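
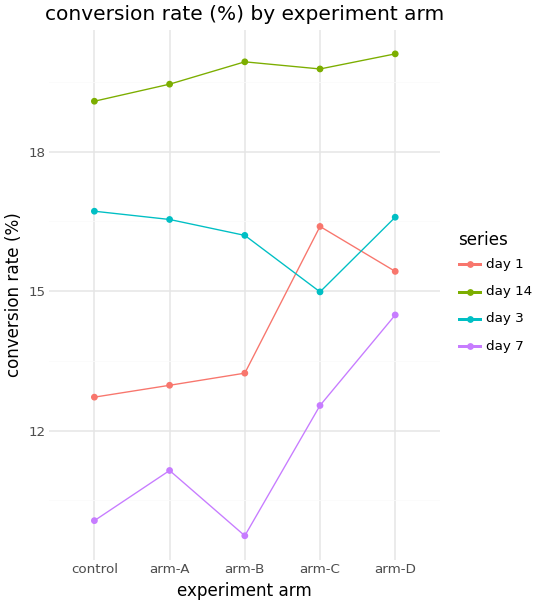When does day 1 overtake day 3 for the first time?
arm-C

arm-B: day 1 ≈ 13 vs day 3 ≈ 16 (not yet); arm-C: day 1 ≈ 16 vs day 3 ≈ 15 (first crossover).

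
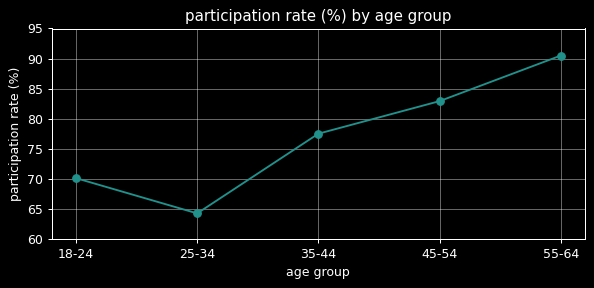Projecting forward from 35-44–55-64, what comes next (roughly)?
Last three: 80, 85, 90 → slope ≈ 5/step → next ≈ 95.

≈ 95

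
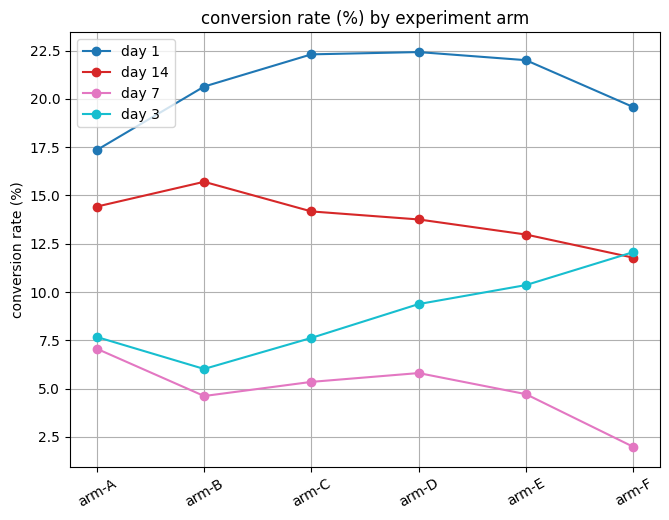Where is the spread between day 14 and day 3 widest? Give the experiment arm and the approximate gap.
arm-B, ≈ 10 %

arm-B: day 14 ≈ 16, day 3 ≈ 6 → gap ≈ 10. Next-largest (arm-A) is only ≈ 6.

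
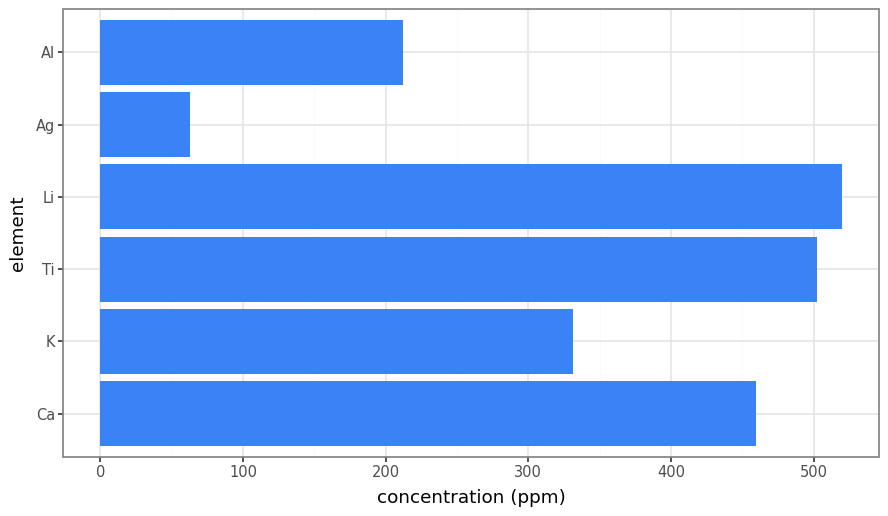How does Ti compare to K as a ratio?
Ti ≈ 500, K ≈ 350; 500/350 ≈ 1.43.

≈ 1.43×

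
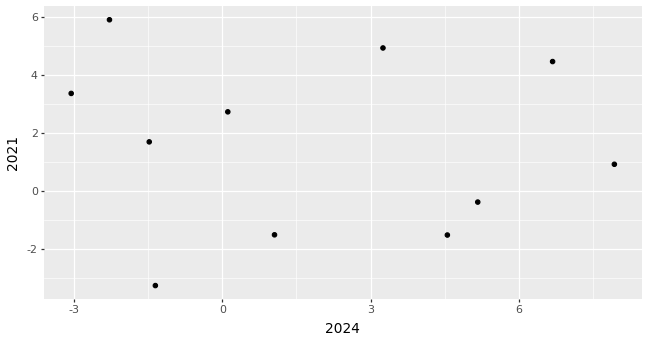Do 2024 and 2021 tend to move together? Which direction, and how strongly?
Points are roughly uncorrelated; weak (|r| ≈ 0.1).

no clear correlation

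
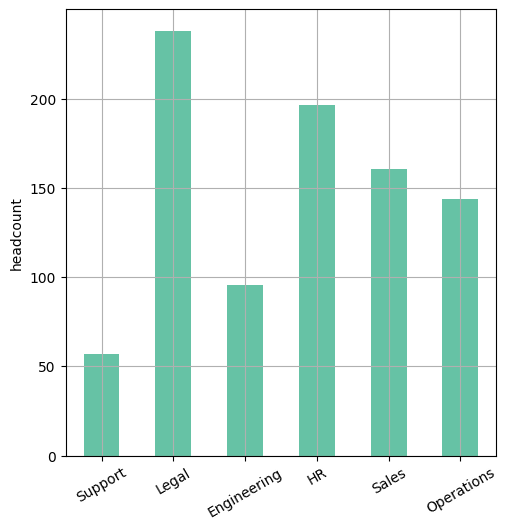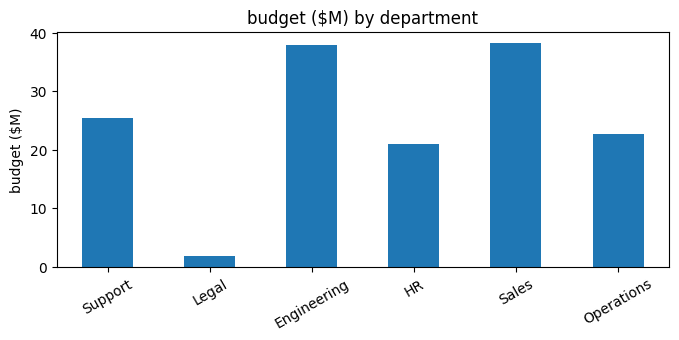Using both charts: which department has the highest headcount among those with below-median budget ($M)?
Chart 2 median budget ($M) ≈ 25; below-median departments: Legal, HR, Operations. Among those, Legal has the highest headcount (≈ 250).

Legal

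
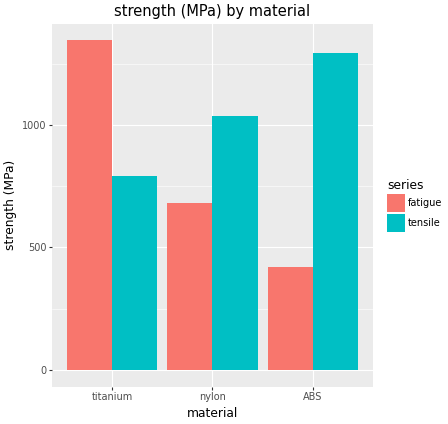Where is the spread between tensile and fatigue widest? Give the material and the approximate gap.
ABS: tensile ≈ 1200, fatigue ≈ 400 → gap ≈ 800. Next-largest (titanium) is only ≈ 600.

ABS, ≈ 800 MPa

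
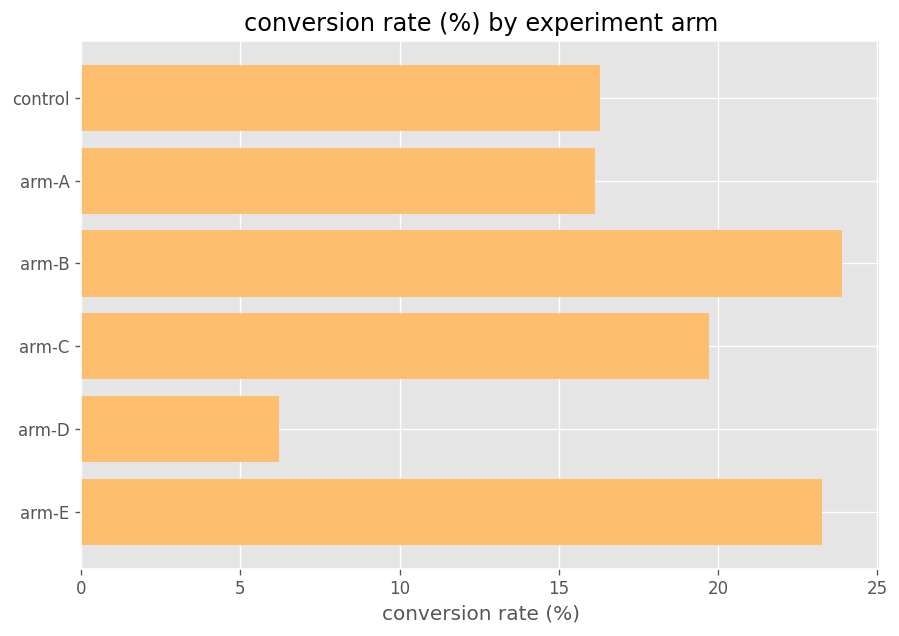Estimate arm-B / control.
arm-B ≈ 24, control ≈ 16; 24/16 ≈ 1.5.

≈ 1.5×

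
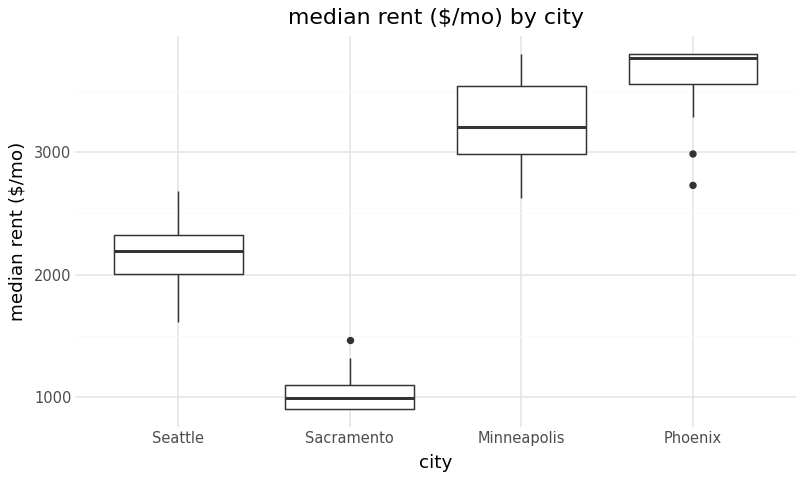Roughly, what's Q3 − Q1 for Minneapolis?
≈ 500

Q3 ≈ 3500, Q1 ≈ 3000; IQR ≈ 500.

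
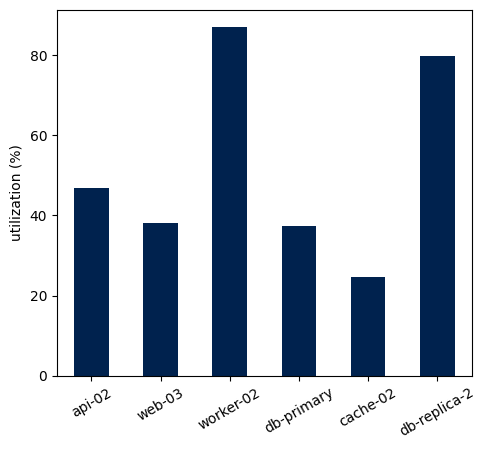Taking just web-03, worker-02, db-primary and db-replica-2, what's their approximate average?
(40 + 90 + 40 + 80) / 4 ≈ 62.

≈ 62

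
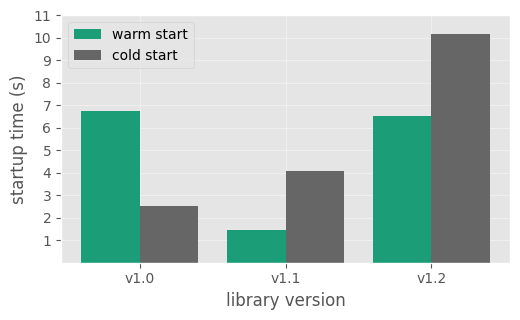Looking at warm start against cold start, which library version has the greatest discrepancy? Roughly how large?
v1.0, ≈ 4 s

v1.0: warm start ≈ 7, cold start ≈ 3 → gap ≈ 4. Next-largest (v1.2) is only ≈ 3.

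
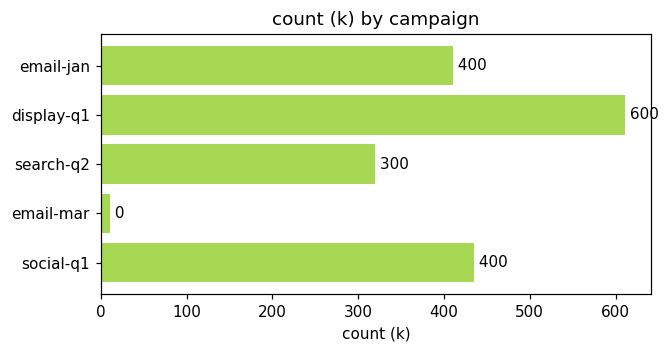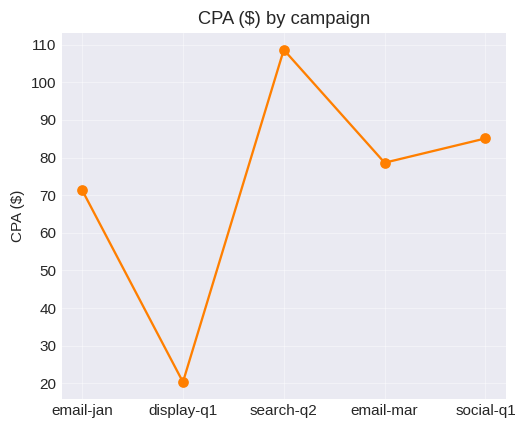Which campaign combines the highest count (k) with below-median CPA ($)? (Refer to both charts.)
display-q1

Chart 2 median CPA ($) ≈ 80; below-median campaigns: email-jan, display-q1. Among those, display-q1 has the highest count (k) (≈ 600).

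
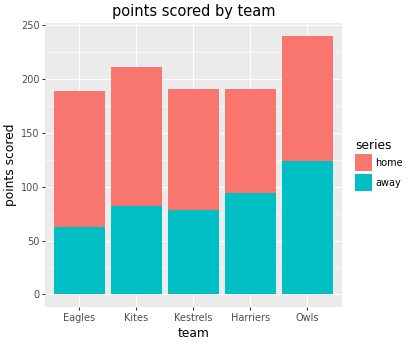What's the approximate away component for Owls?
away top ≈ 120, bottom ≈ 0; segment ≈ 120.

≈ 120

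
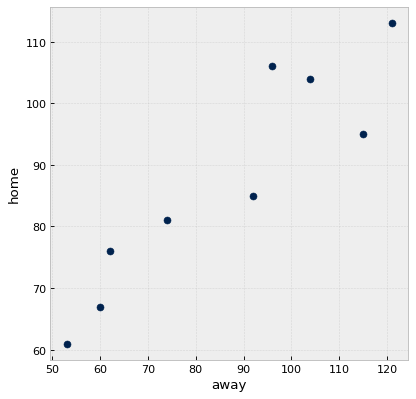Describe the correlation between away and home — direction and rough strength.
Points are positively correlated; strong (|r| ≈ 0.9).

positive, strong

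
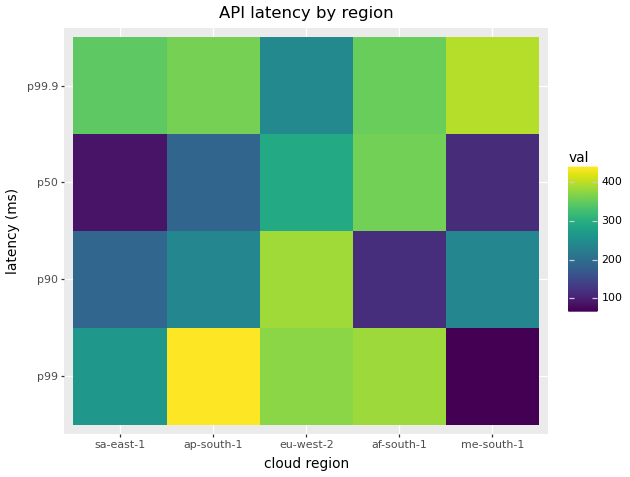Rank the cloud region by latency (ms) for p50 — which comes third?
ap-south-1

Top 4 for p50: af-south-1 ≈ 350, eu-west-2 ≈ 300, ap-south-1 ≈ 200, me-south-1 ≈ 100.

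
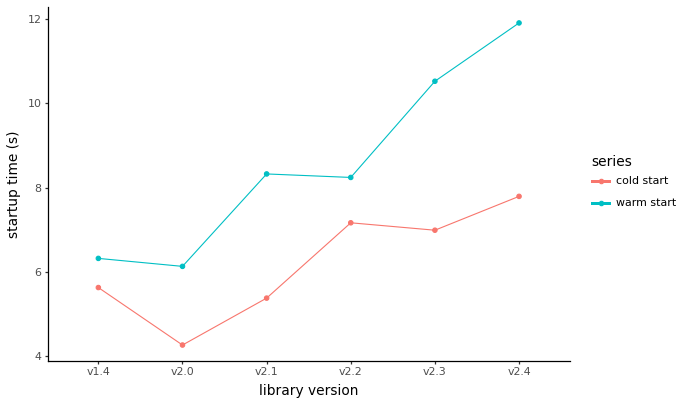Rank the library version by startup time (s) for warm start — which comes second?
v2.3

Top 3 for warm start: v2.4 ≈ 12, v2.3 ≈ 11, v2.1 ≈ 8.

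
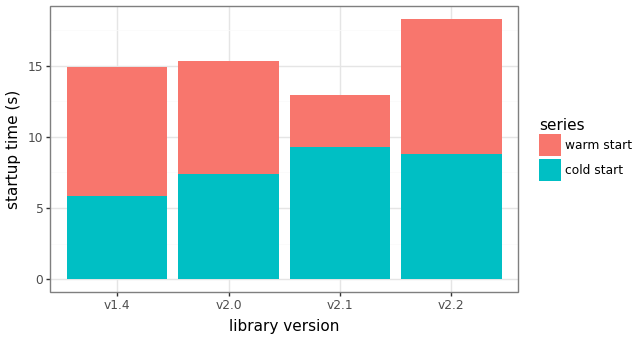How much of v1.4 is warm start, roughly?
warm start top ≈ 14, bottom ≈ 6; segment ≈ 8.

≈ 8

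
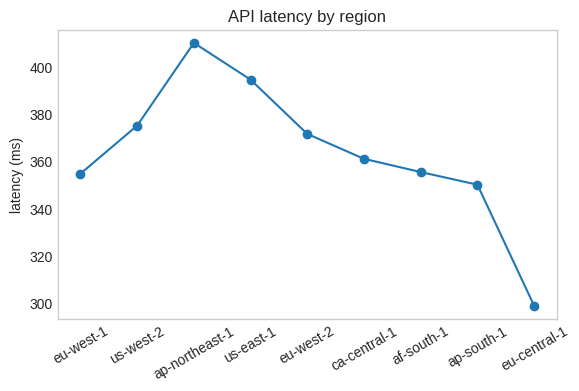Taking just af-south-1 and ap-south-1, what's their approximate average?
≈ 355

(360 + 350) / 2 ≈ 355.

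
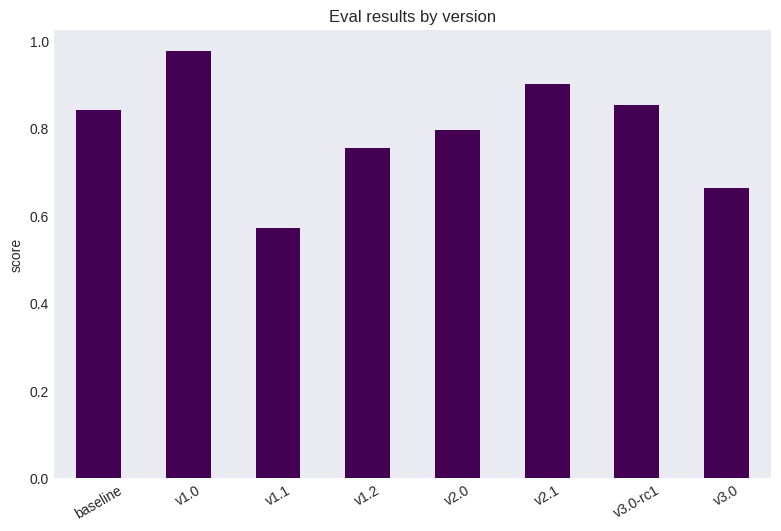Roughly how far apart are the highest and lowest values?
≈ 0.4

Max v1.0 ≈ 1.0, min v1.1 ≈ 0.6; range ≈ 0.4.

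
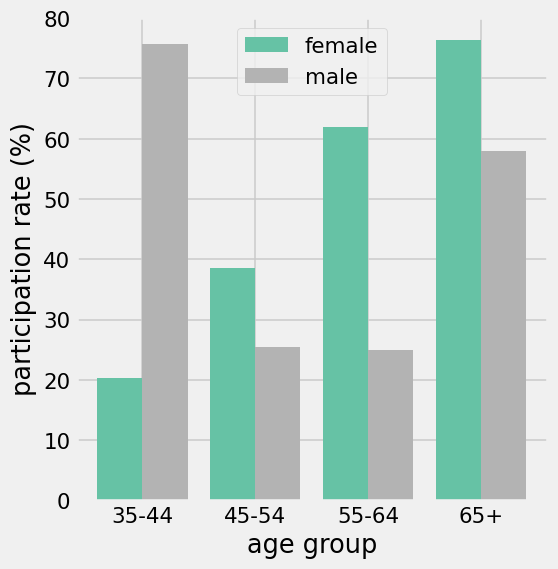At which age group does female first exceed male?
45-54

35-44: female ≈ 20 vs male ≈ 80 (not yet); 45-54: female ≈ 40 vs male ≈ 30 (first crossover).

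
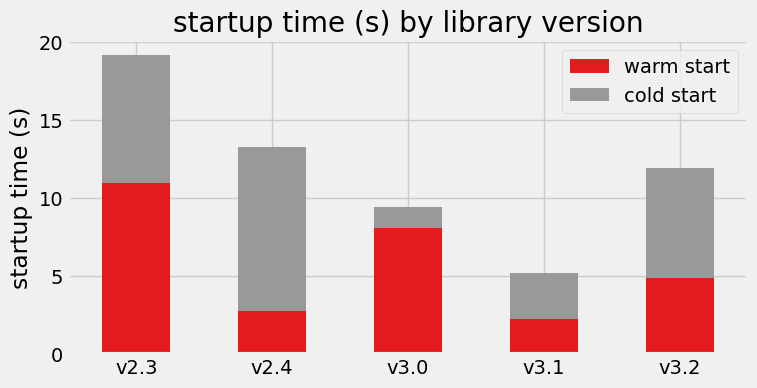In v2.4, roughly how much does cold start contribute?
≈ 12

cold start top ≈ 14, bottom ≈ 2; segment ≈ 12.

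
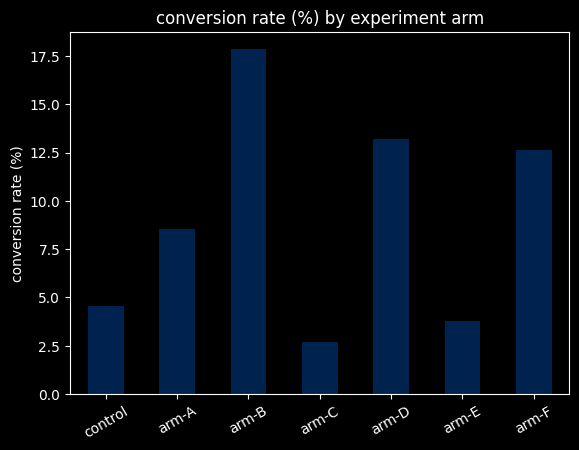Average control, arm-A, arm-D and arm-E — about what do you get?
≈ 8

(4 + 8 + 14 + 4) / 4 ≈ 8.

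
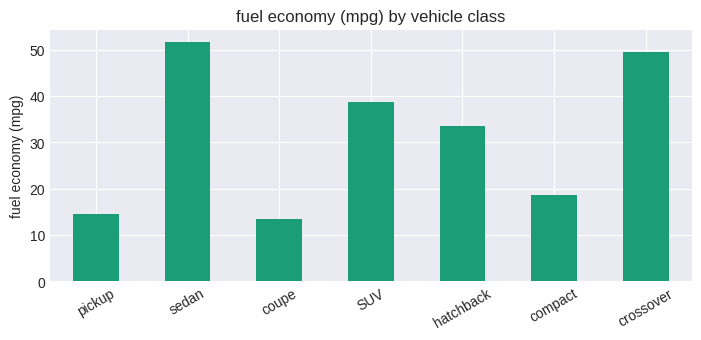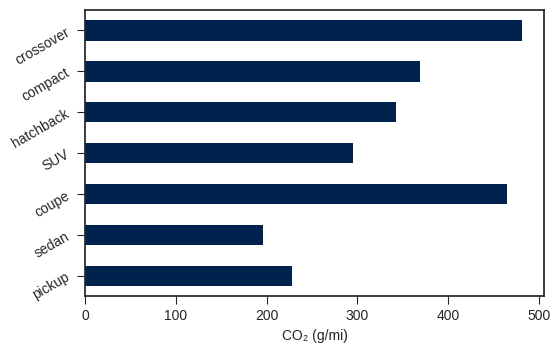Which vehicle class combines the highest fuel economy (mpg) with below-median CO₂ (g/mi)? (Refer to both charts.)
Chart 2 median CO₂ (g/mi) ≈ 350; below-median vehicle classes: pickup, sedan, SUV. Among those, sedan has the highest fuel economy (mpg) (≈ 50).

sedan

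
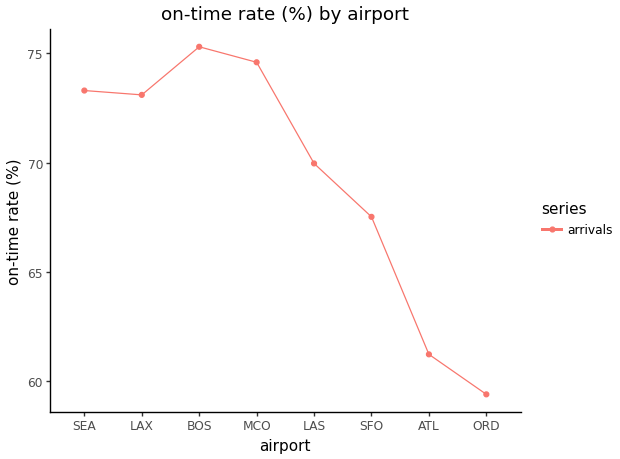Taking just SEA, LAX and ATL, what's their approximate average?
(74 + 74 + 62) / 3 ≈ 70.

≈ 70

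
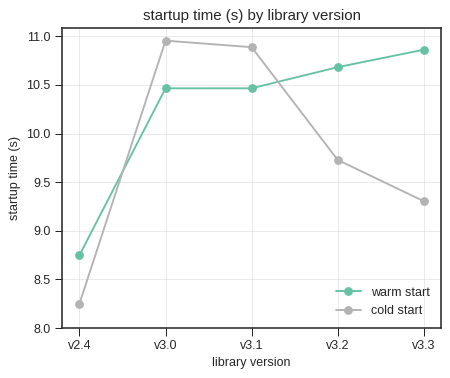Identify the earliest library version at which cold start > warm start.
v2.4: cold start ≈ 8.5 vs warm start ≈ 9.0 (not yet); v3.0: cold start ≈ 11.0 vs warm start ≈ 10.5 (first crossover).

v3.0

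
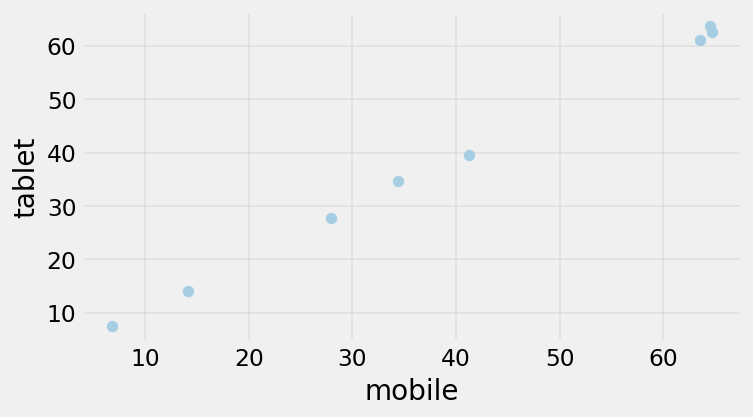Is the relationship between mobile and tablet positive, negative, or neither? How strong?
Points are positively correlated; strong (|r| ≈ 1.0).

positive, strong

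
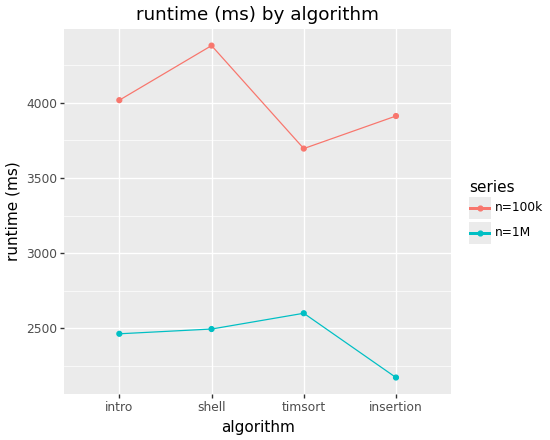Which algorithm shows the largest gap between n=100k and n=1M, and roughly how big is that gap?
shell: n=100k ≈ 4400, n=1M ≈ 2400 → gap ≈ 2000. Next-largest (insertion) is only ≈ 1800.

shell, ≈ 2000 ms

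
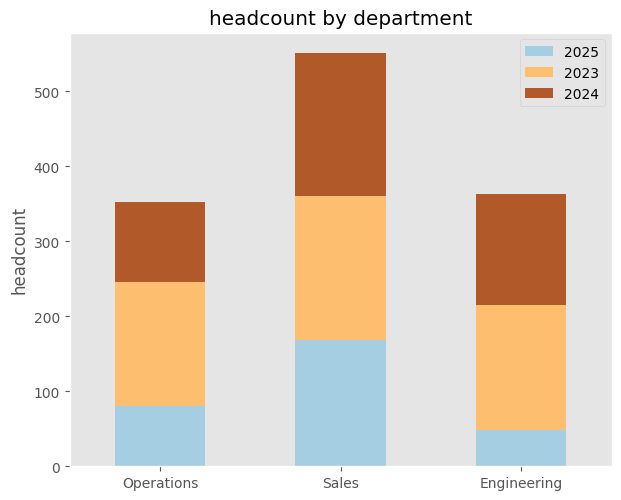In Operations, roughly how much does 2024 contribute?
2024 top ≈ 350, bottom ≈ 250; segment ≈ 100.

≈ 100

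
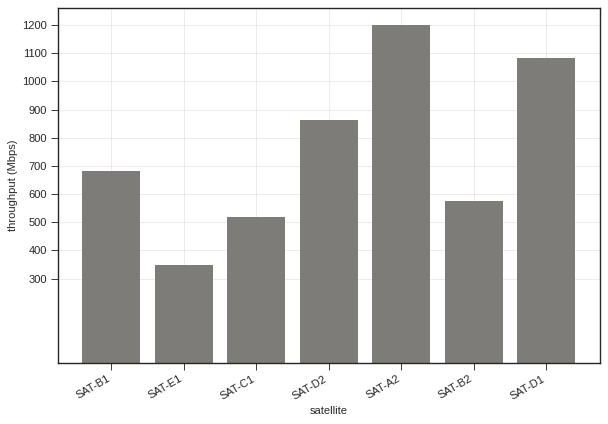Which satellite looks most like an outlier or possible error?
SAT-A2 ≈ 1200; the rest sit between ≈ 300 and ≈ 1100.

SAT-A2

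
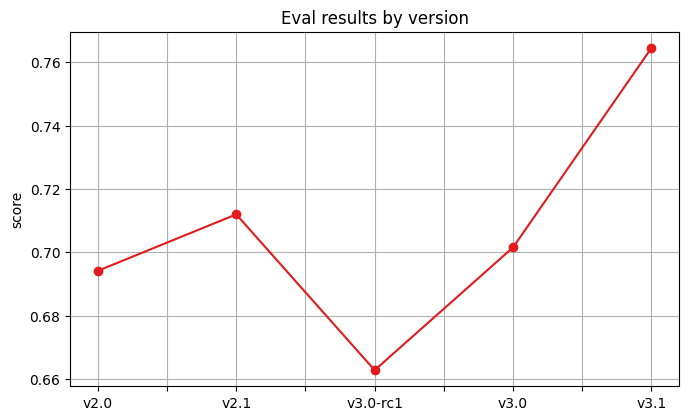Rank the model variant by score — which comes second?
v2.1

Top 3: v3.1 ≈ 0.76, v2.1 ≈ 0.71, v3.0 ≈ 0.70.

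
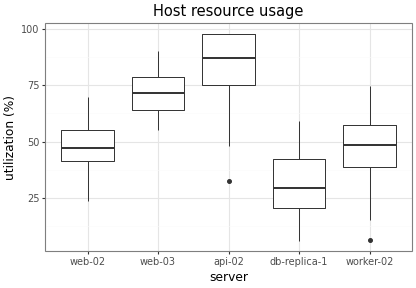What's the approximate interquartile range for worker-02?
≈ 15

Q3 ≈ 55, Q1 ≈ 40; IQR ≈ 15.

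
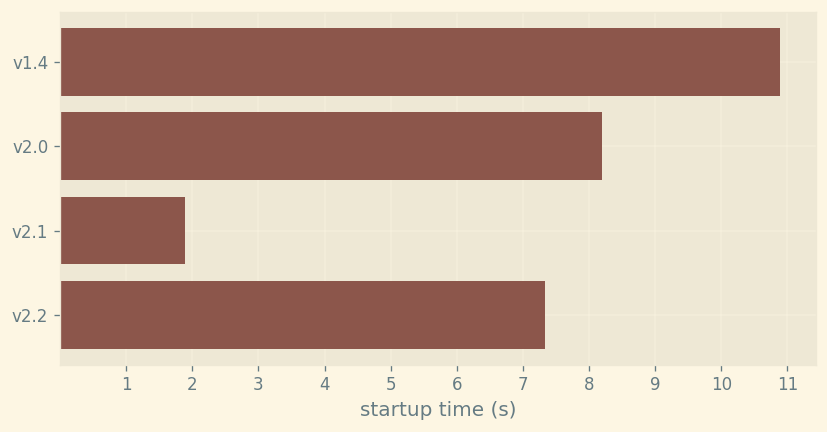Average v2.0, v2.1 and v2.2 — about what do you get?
(8 + 2 + 7) / 3 ≈ 6.

≈ 6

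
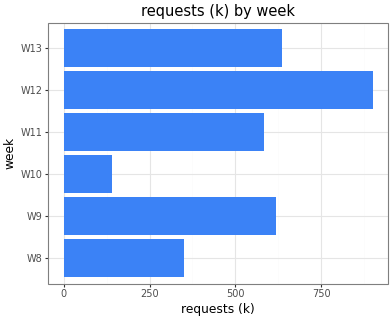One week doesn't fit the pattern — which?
W10 ≈ 100; the rest sit between ≈ 400 and ≈ 900.

W10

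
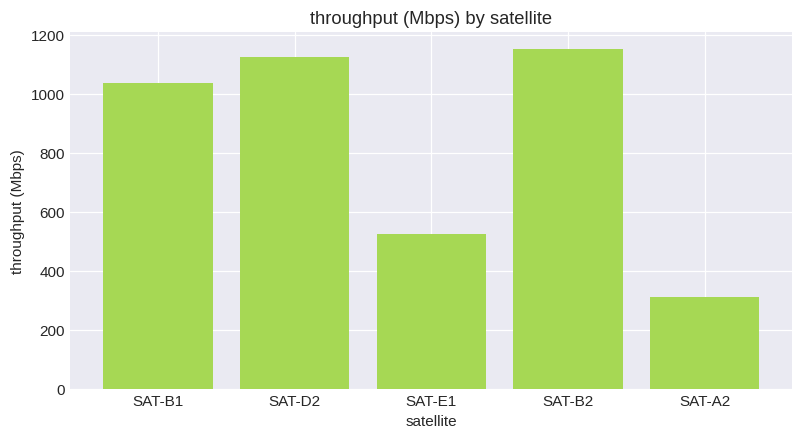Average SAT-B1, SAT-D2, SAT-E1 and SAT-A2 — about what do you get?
≈ 725

(1000 + 1100 + 500 + 300) / 4 ≈ 725.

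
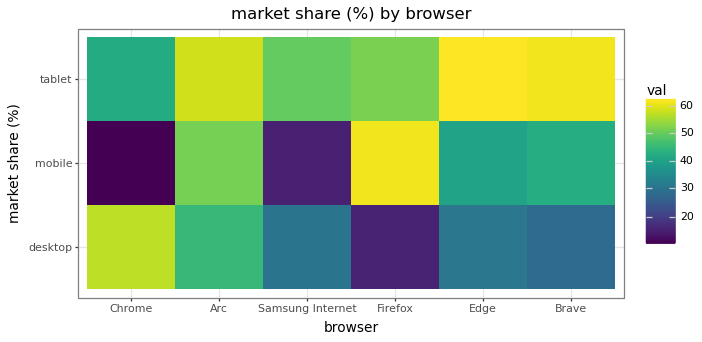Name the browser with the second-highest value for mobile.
Top 3 for mobile: Firefox ≈ 60, Arc ≈ 50, Brave ≈ 40.

Arc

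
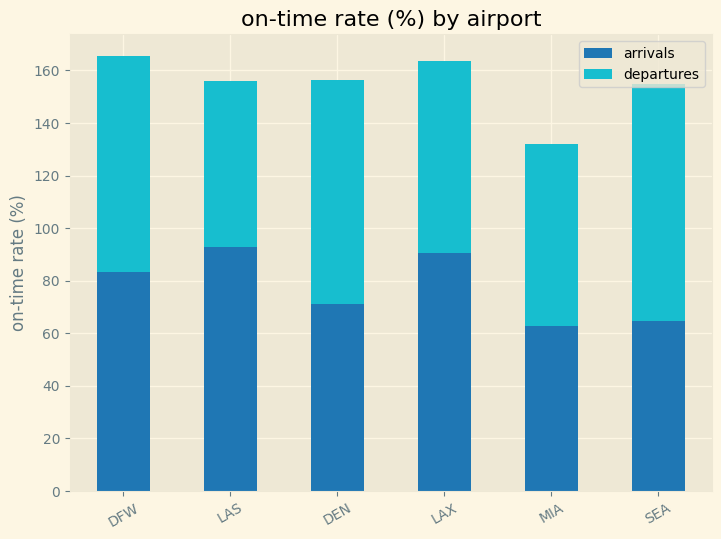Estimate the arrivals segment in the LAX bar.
≈ 100

arrivals top ≈ 100, bottom ≈ 0; segment ≈ 100.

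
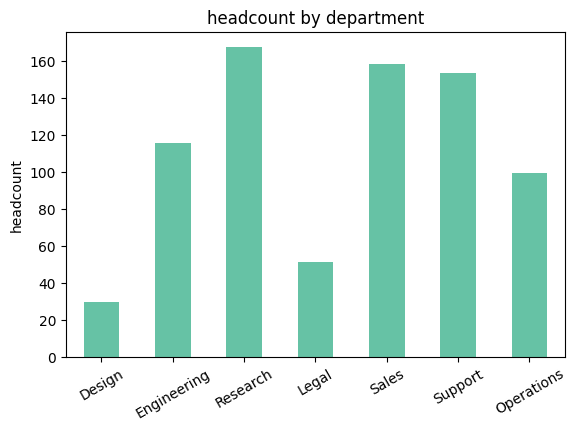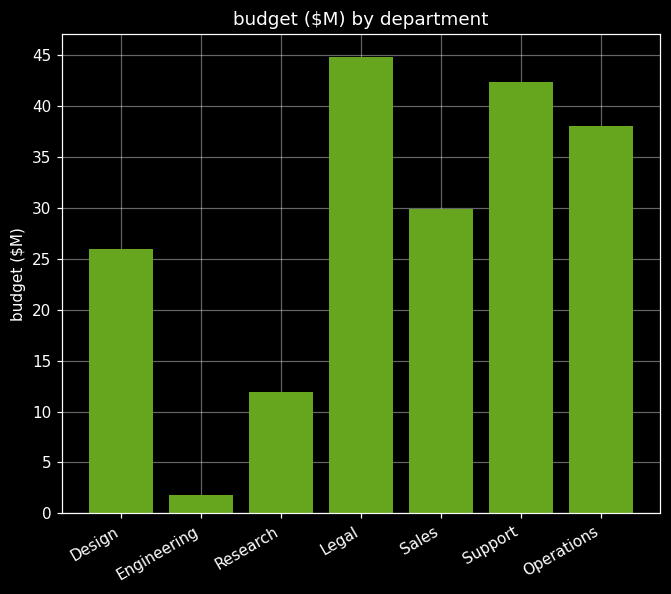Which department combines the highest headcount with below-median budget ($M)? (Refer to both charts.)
Research

Chart 2 median budget ($M) ≈ 30; below-median departments: Design, Engineering, Research. Among those, Research has the highest headcount (≈ 160).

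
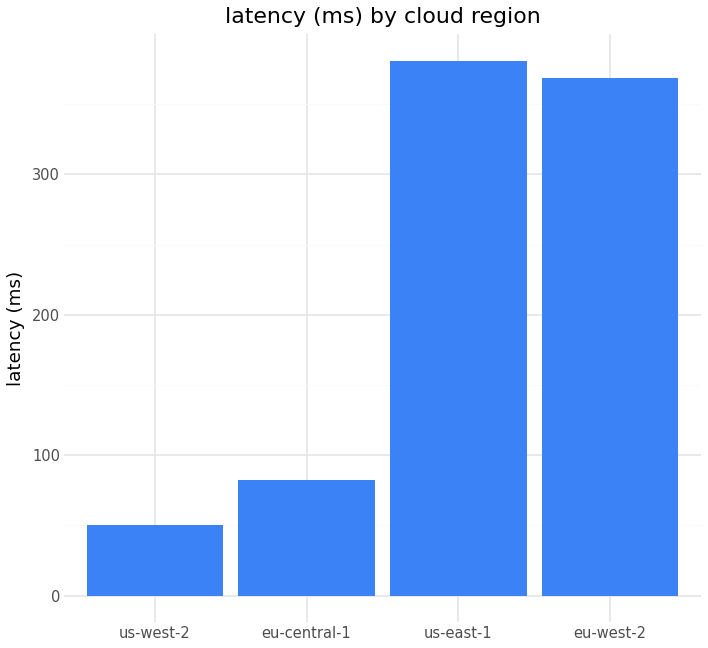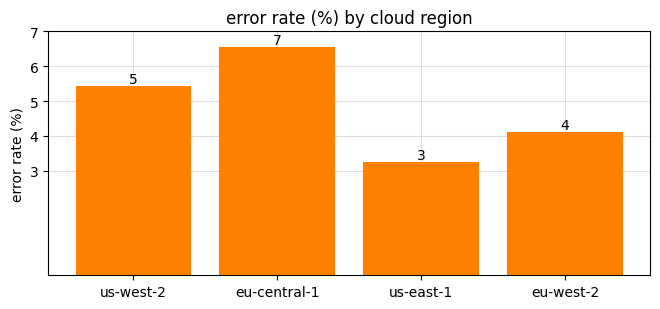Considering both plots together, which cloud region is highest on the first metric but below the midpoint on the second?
Chart 2 median error rate (%) ≈ 5; below-median cloud regions: us-east-1, eu-west-2. Among those, us-east-1 has the highest latency (ms) (≈ 400).

us-east-1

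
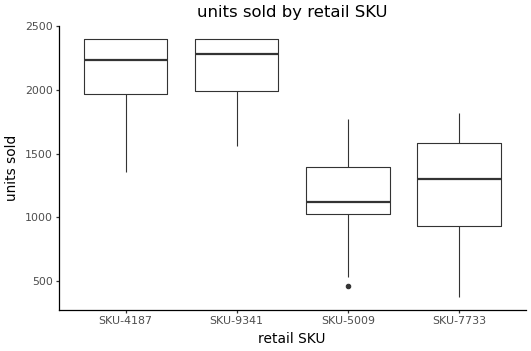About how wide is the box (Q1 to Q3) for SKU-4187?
Q3 ≈ 2400, Q1 ≈ 2000; IQR ≈ 400.

≈ 400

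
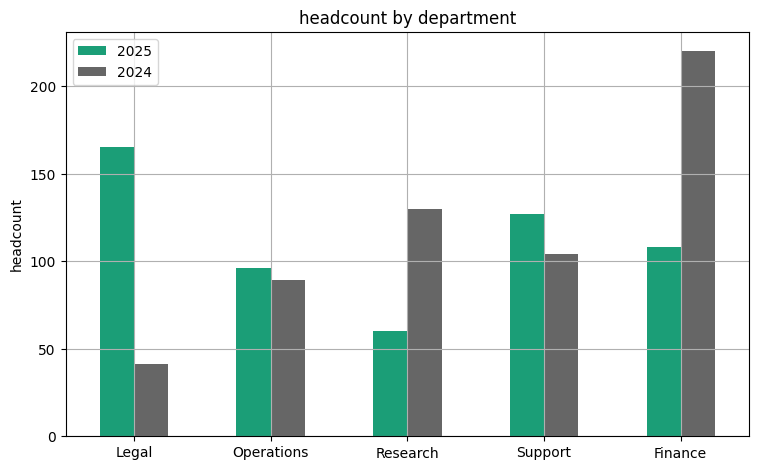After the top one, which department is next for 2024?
Research

Top 3 for 2024: Finance ≈ 220, Research ≈ 120, Support ≈ 100.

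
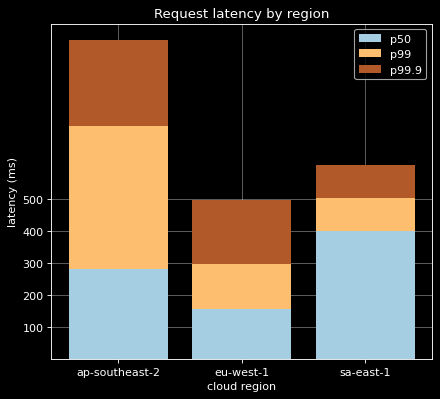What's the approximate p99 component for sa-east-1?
≈ 100

p99 top ≈ 500, bottom ≈ 400; segment ≈ 100.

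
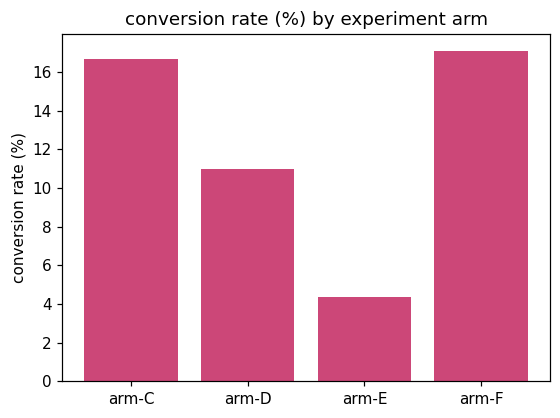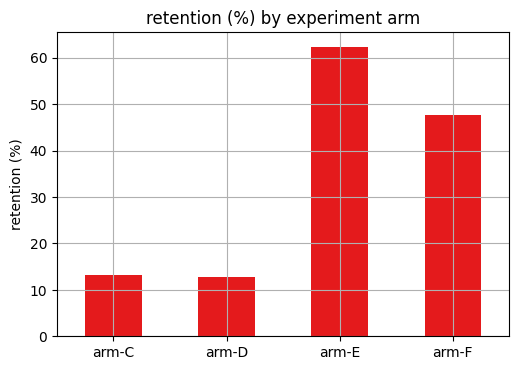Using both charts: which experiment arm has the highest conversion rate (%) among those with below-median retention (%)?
Chart 2 median retention (%) ≈ 30; below-median experiment arms: arm-C, arm-D. Among those, arm-C has the highest conversion rate (%) (≈ 16).

arm-C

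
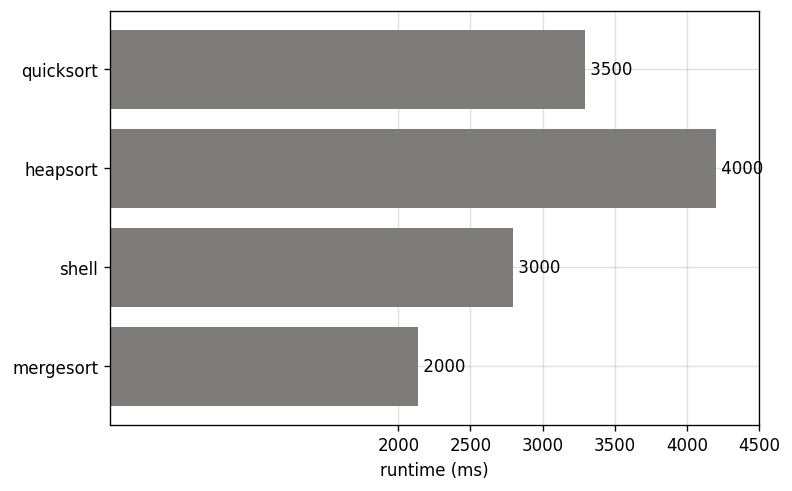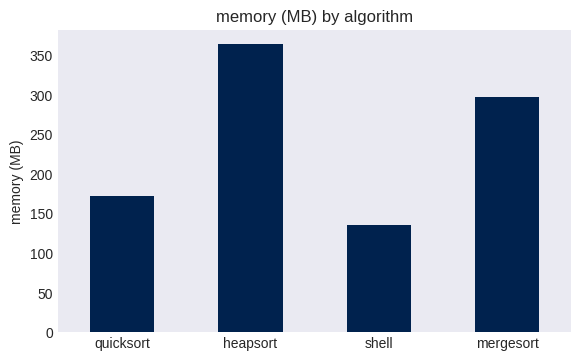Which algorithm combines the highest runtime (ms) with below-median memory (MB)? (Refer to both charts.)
Chart 2 median memory (MB) ≈ 250; below-median algorithms: quicksort, shell. Among those, quicksort has the highest runtime (ms) (≈ 3500).

quicksort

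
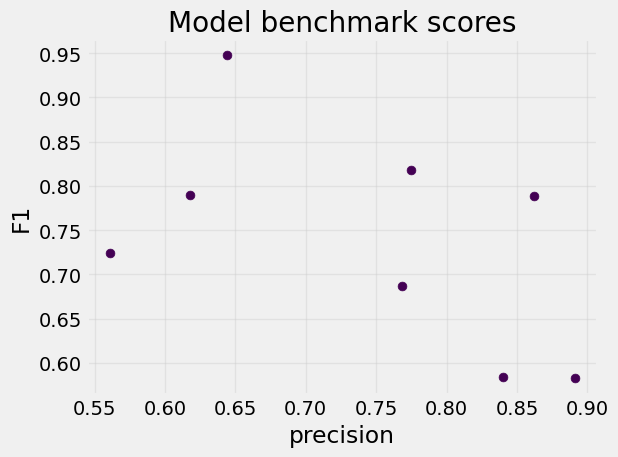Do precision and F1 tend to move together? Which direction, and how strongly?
negative, moderate

Points are negatively correlated; moderate (|r| ≈ 0.5).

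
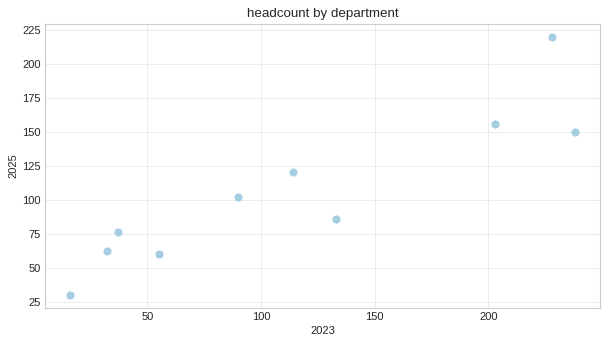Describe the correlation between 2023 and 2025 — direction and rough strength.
positive, strong

Points are positively correlated; strong (|r| ≈ 0.9).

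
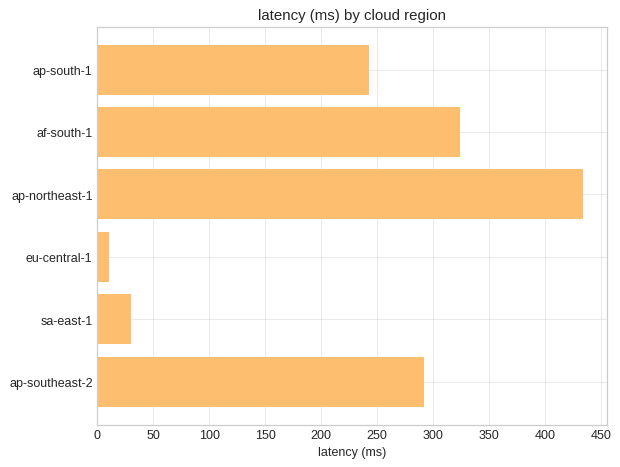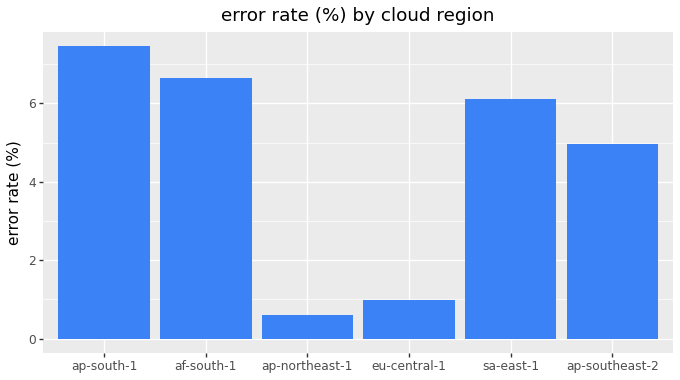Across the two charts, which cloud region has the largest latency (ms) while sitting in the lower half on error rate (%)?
ap-northeast-1

Chart 2 median error rate (%) ≈ 6; below-median cloud regions: ap-northeast-1, eu-central-1, ap-southeast-2. Among those, ap-northeast-1 has the highest latency (ms) (≈ 450).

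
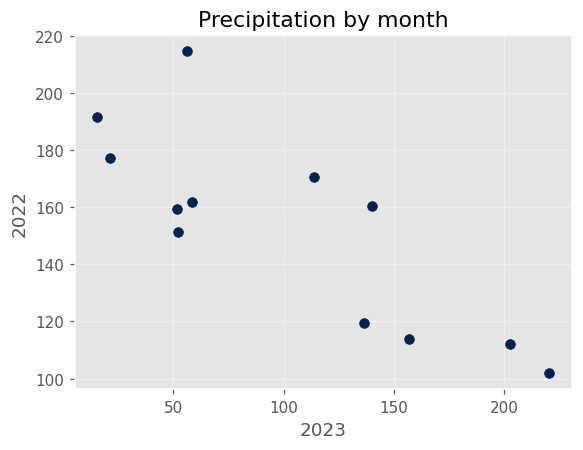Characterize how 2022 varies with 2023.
Points are negatively correlated; strong (|r| ≈ 0.8).

negative, strong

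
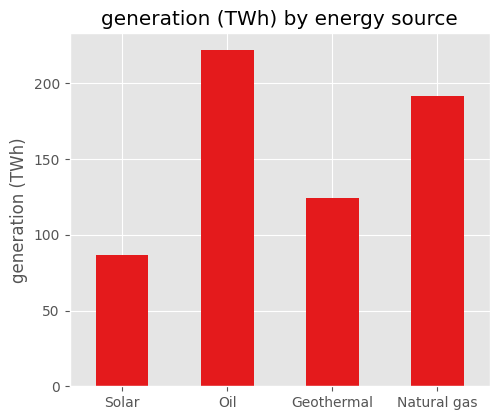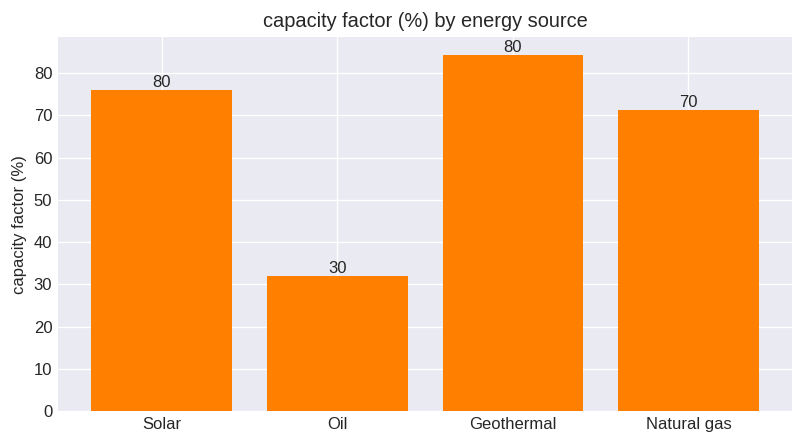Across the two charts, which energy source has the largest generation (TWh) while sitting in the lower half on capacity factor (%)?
Oil

Chart 2 median capacity factor (%) ≈ 70; below-median energy sources: Oil, Natural gas. Among those, Oil has the highest generation (TWh) (≈ 225).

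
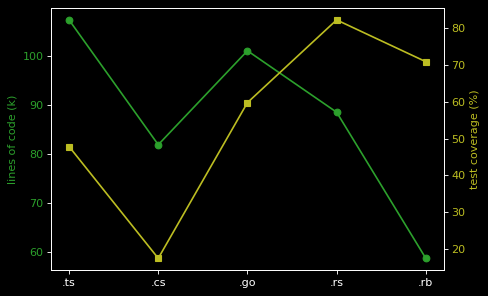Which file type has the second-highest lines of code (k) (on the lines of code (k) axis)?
Top 3 (on the lines of code (k) axis): .ts ≈ 105, .go ≈ 100, .rs ≈ 90.

.go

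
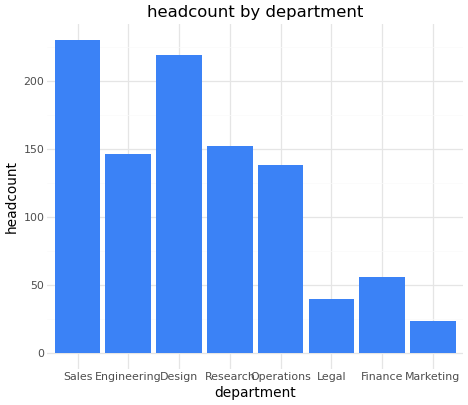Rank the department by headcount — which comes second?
Design

Top 3: Sales ≈ 240, Design ≈ 220, Research ≈ 160.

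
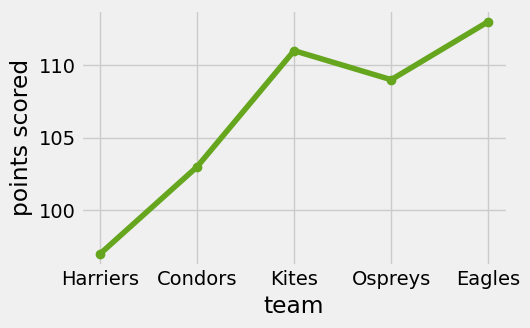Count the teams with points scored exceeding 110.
Above 110: Kites, Eagles.

2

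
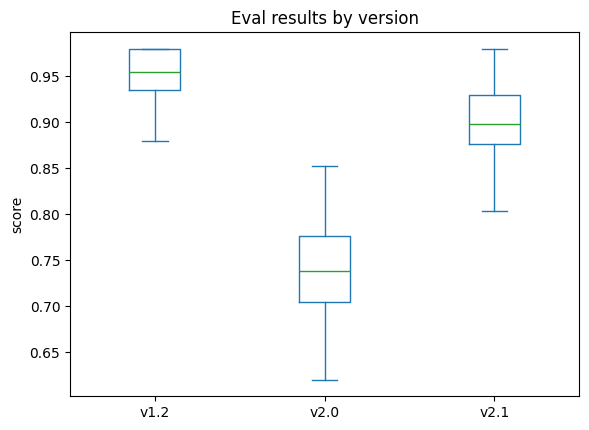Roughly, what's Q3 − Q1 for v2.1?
≈ 0.06

Q3 ≈ 0.94, Q1 ≈ 0.88; IQR ≈ 0.06.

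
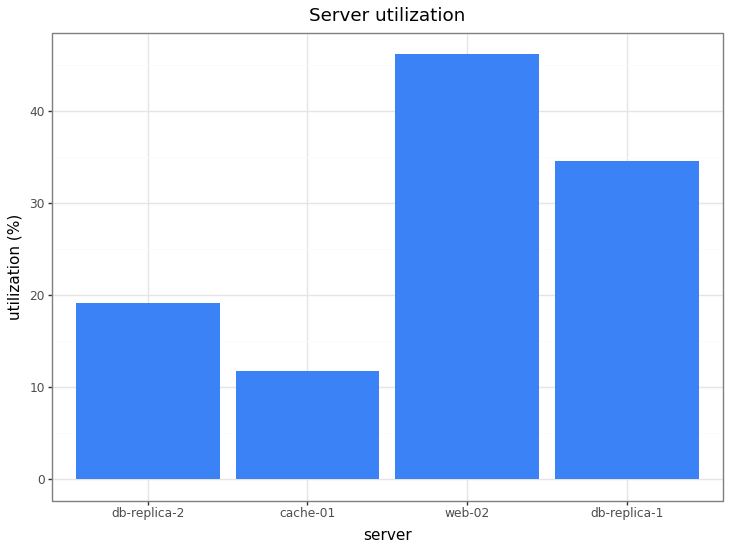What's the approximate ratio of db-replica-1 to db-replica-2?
db-replica-1 ≈ 35, db-replica-2 ≈ 20; 35/20 ≈ 1.75.

≈ 1.75×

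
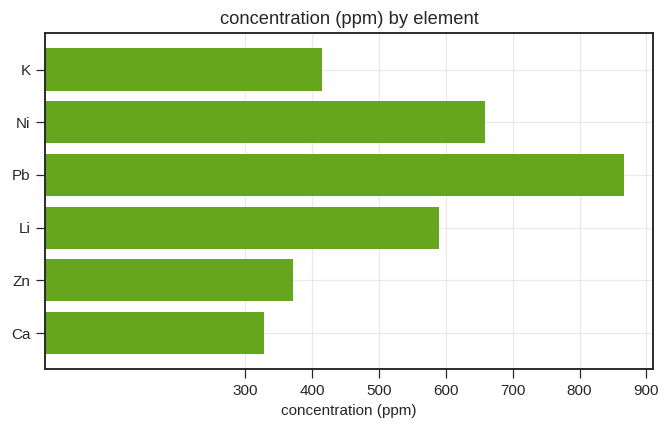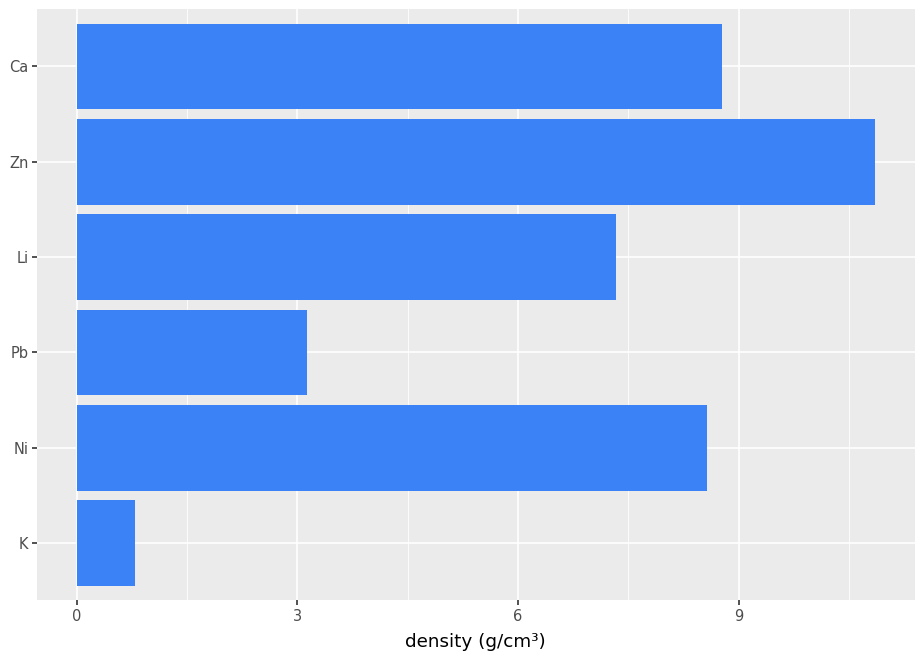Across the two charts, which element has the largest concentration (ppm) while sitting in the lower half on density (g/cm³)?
Chart 2 median density (g/cm³) ≈ 8; below-median elements: K, Pb, Li. Among those, Pb has the highest concentration (ppm) (≈ 900).

Pb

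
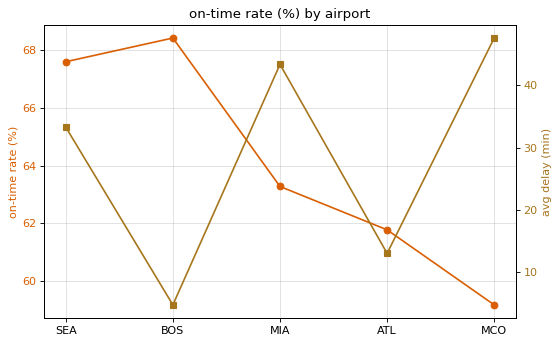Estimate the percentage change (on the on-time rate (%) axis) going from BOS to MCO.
BOS ≈ 68, MCO ≈ 59; (59 − 68) / 68 ≈ -13.2%.

≈ -13.2%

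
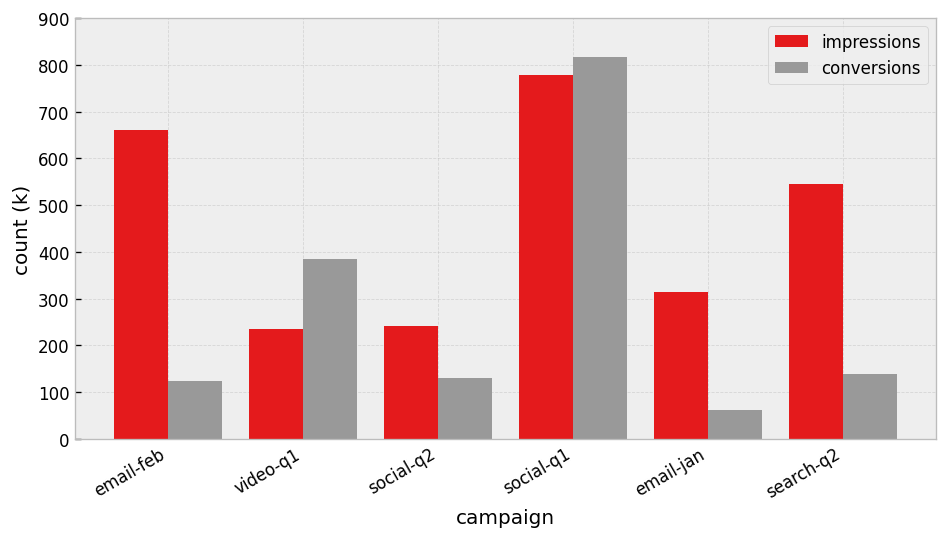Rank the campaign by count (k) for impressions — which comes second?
Top 3 for impressions: social-q1 ≈ 800, email-feb ≈ 700, search-q2 ≈ 500.

email-feb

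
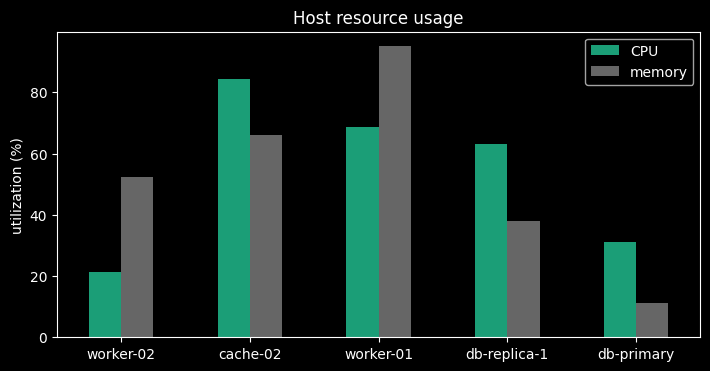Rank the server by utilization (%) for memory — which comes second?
cache-02

Top 3 for memory: worker-01 ≈ 100, cache-02 ≈ 70, worker-02 ≈ 50.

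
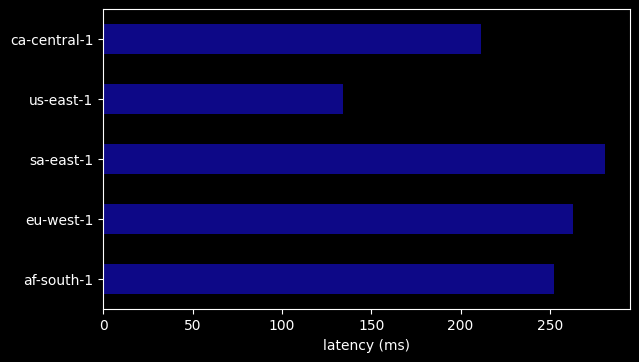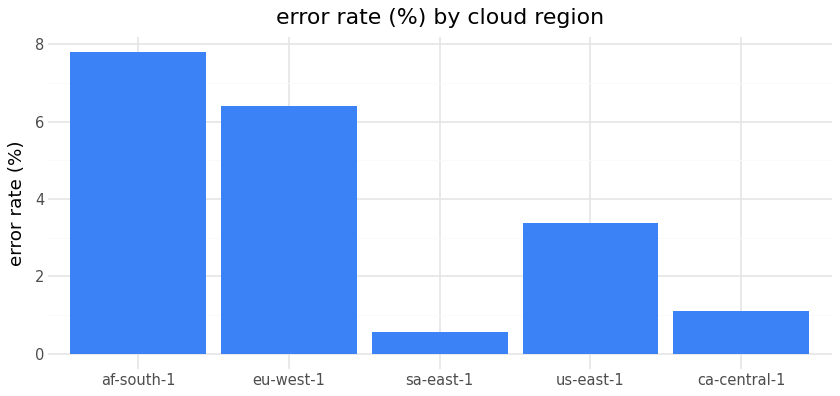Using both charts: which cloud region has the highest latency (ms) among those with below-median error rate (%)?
Chart 2 median error rate (%) ≈ 3; below-median cloud regions: sa-east-1, ca-central-1. Among those, sa-east-1 has the highest latency (ms) (≈ 300).

sa-east-1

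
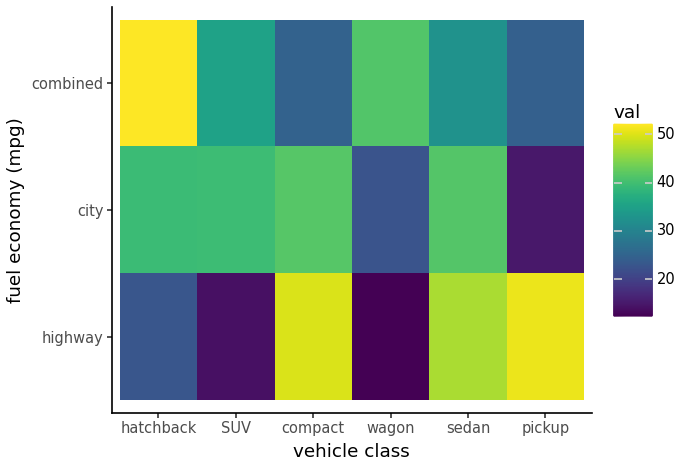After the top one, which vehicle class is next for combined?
Top 3 for combined: hatchback ≈ 50, wagon ≈ 40, SUV ≈ 35.

wagon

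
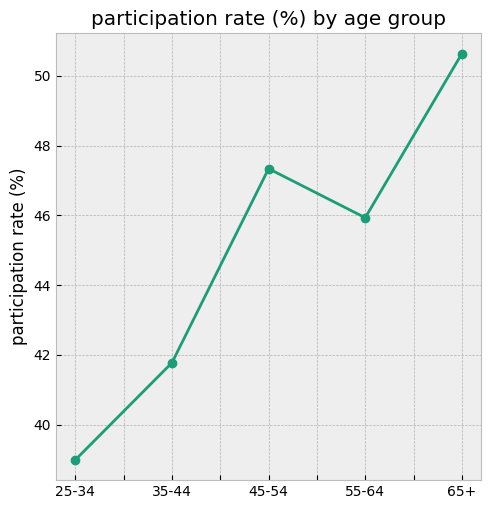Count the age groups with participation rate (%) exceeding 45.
Above 45: 45-54, 55-64, 65+.

3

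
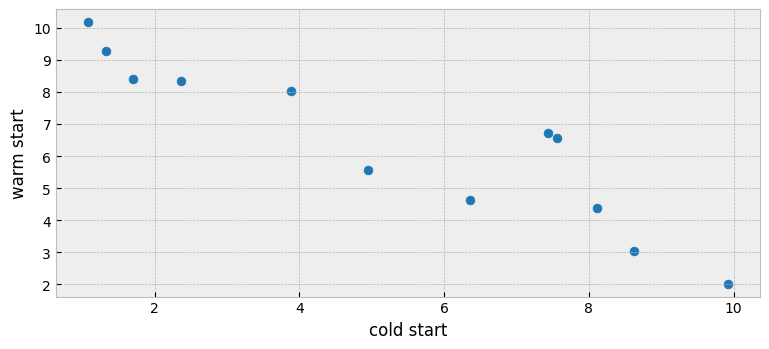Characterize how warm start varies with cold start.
Points are negatively correlated; strong (|r| ≈ 0.9).

negative, strong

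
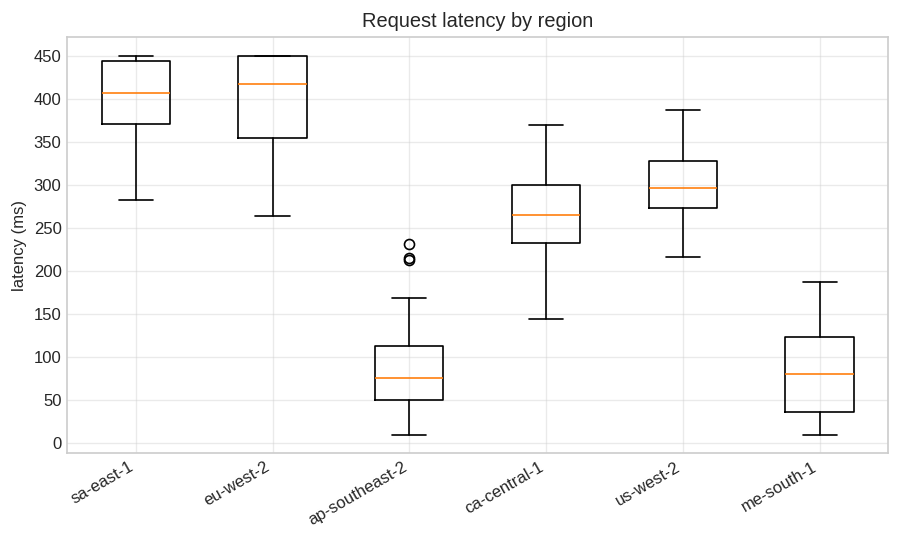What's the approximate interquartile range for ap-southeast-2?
Q3 ≈ 100, Q1 ≈ 50; IQR ≈ 50.

≈ 50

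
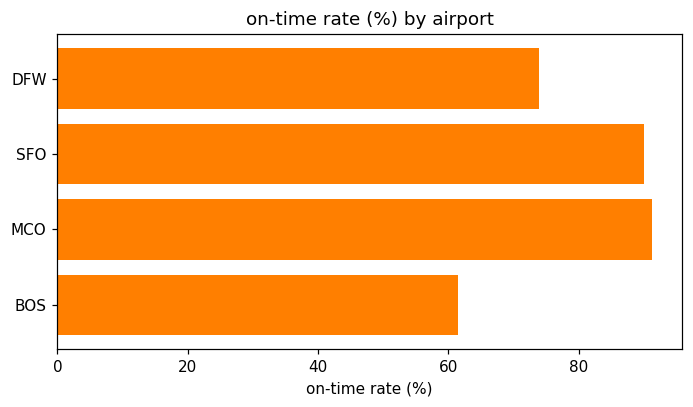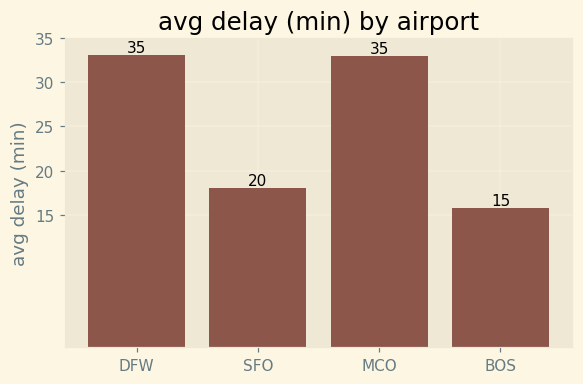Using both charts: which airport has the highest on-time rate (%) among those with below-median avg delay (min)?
Chart 2 median avg delay (min) ≈ 25; below-median airports: SFO, BOS. Among those, SFO has the highest on-time rate (%) (≈ 90).

SFO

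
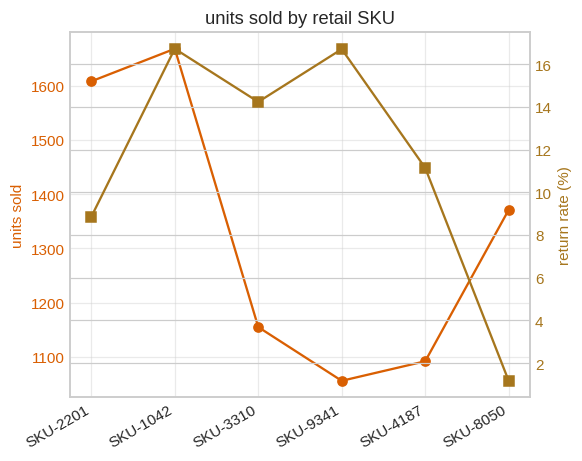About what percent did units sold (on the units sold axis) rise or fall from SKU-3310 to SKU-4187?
≈ -8.3%

SKU-3310 ≈ 1200, SKU-4187 ≈ 1100; (1100 − 1200) / 1200 ≈ -8.3%.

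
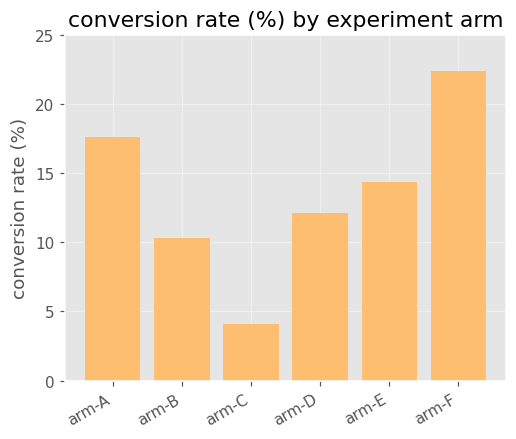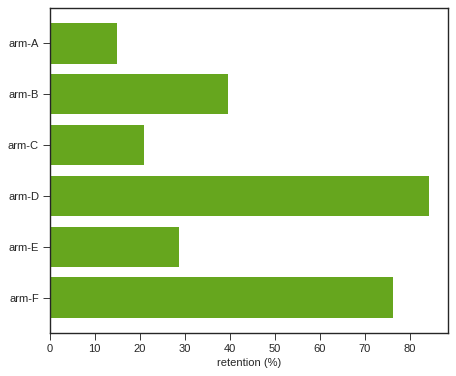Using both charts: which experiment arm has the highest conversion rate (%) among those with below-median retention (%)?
arm-A

Chart 2 median retention (%) ≈ 30; below-median experiment arms: arm-A, arm-C, arm-E. Among those, arm-A has the highest conversion rate (%) (≈ 20).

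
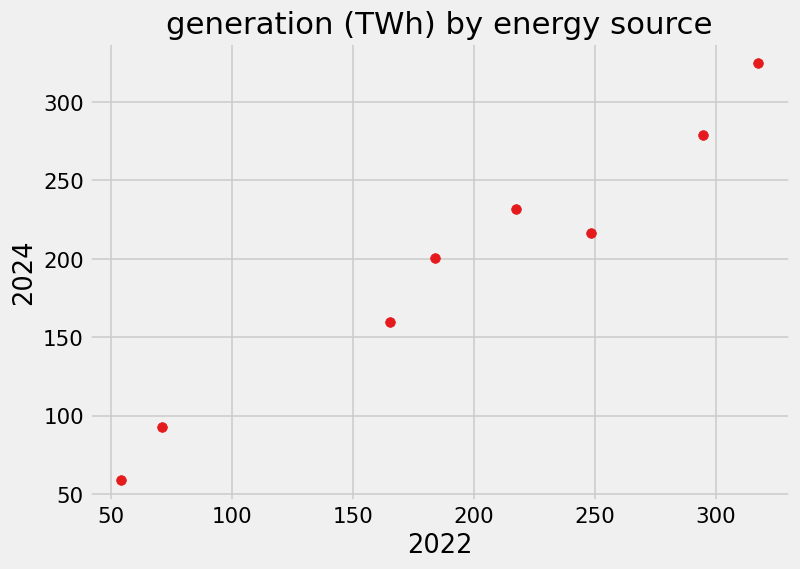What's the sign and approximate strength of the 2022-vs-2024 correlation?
positive, strong

Points are positively correlated; strong (|r| ≈ 1.0).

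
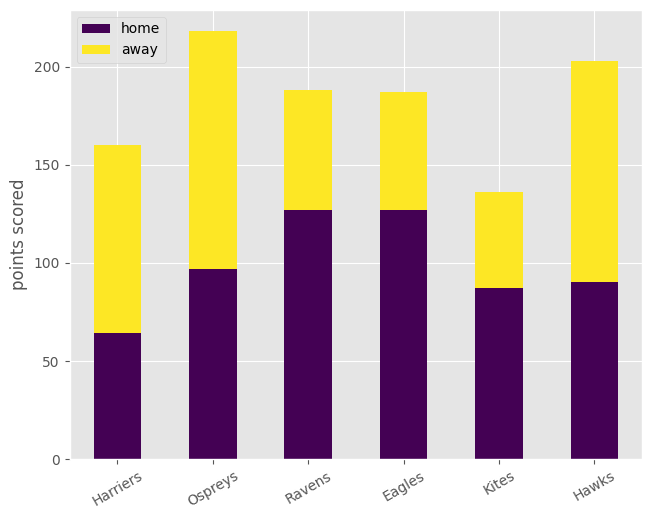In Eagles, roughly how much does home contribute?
≈ 120

home top ≈ 120, bottom ≈ 0; segment ≈ 120.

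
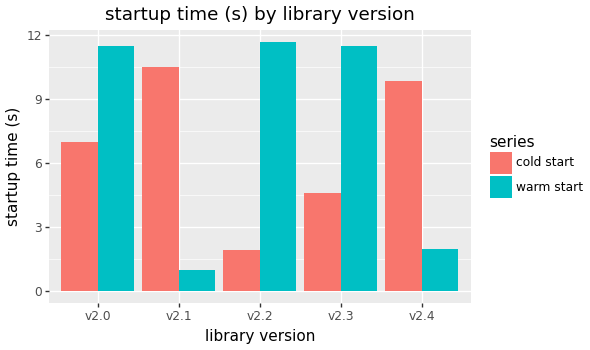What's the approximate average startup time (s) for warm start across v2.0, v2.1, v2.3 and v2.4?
≈ 7

(12 + 1 + 12 + 2) / 4 ≈ 7.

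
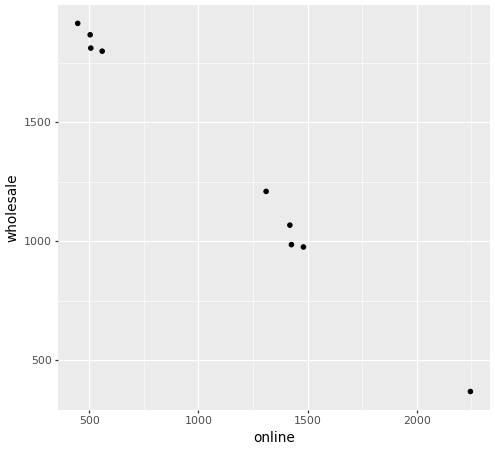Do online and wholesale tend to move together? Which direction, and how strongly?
Points are negatively correlated; strong (|r| ≈ 1.0).

negative, strong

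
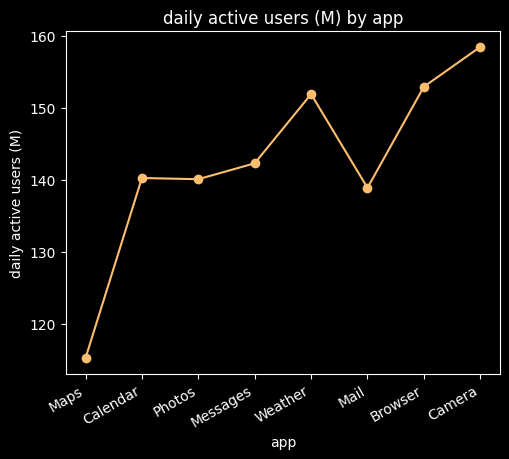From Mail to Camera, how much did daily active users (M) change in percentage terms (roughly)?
Mail ≈ 140, Camera ≈ 160; (160 − 140) / 140 ≈ +14.3%.

≈ +14.3%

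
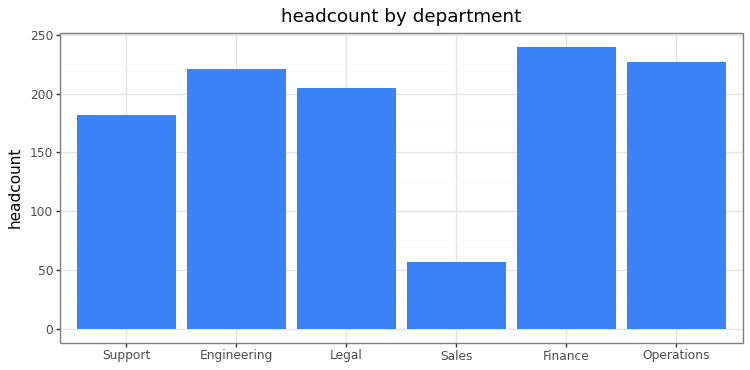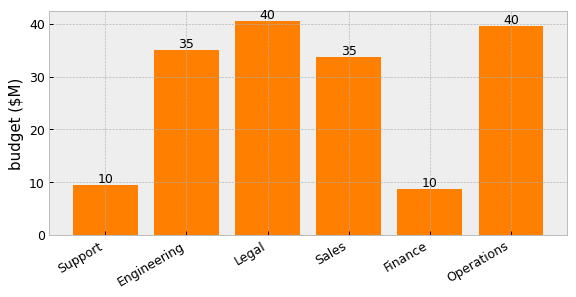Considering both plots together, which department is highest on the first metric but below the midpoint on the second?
Chart 2 median budget ($M) ≈ 35; below-median departments: Support, Sales, Finance. Among those, Finance has the highest headcount (≈ 250).

Finance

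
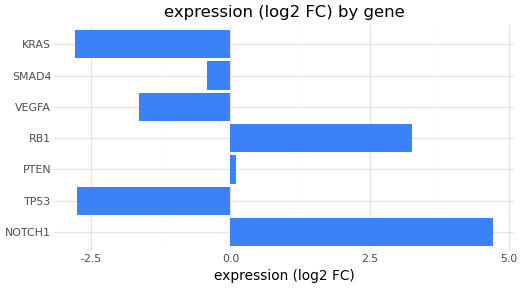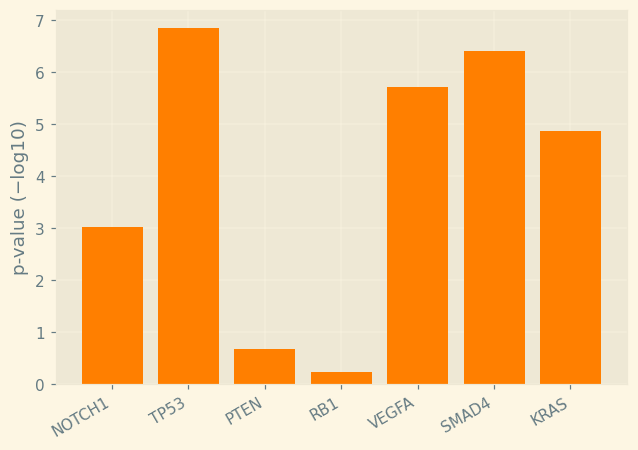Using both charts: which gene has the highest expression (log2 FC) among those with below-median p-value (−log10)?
Chart 2 median p-value (−log10) ≈ 5; below-median genes: NOTCH1, PTEN, RB1. Among those, NOTCH1 has the highest expression (log2 FC) (≈ 4.5).

NOTCH1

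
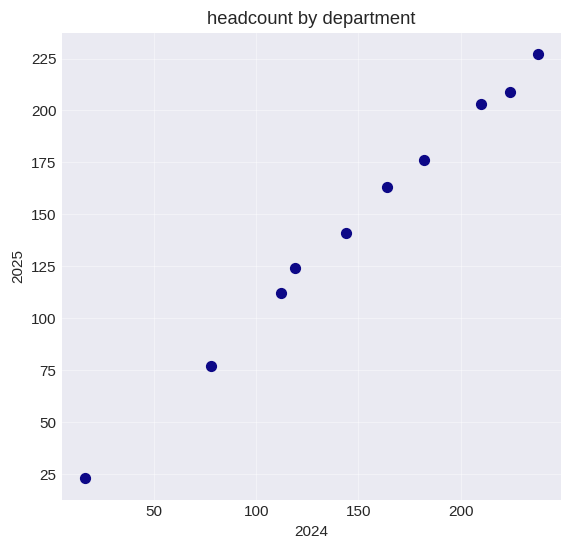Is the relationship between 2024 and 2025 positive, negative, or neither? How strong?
positive, strong

Points are positively correlated; strong (|r| ≈ 1.0).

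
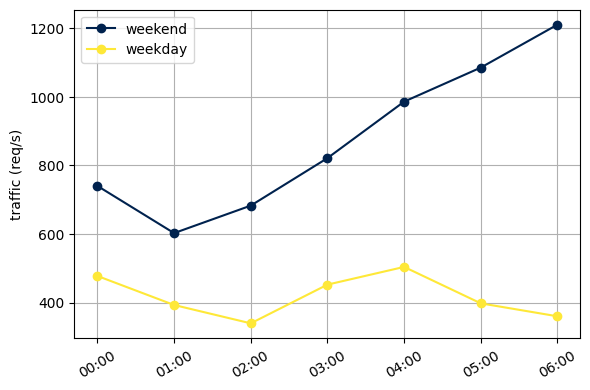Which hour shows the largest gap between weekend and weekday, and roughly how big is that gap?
06:00, ≈ 800 req/s

06:00: weekend ≈ 1200, weekday ≈ 400 → gap ≈ 800. Next-largest (05:00) is only ≈ 700.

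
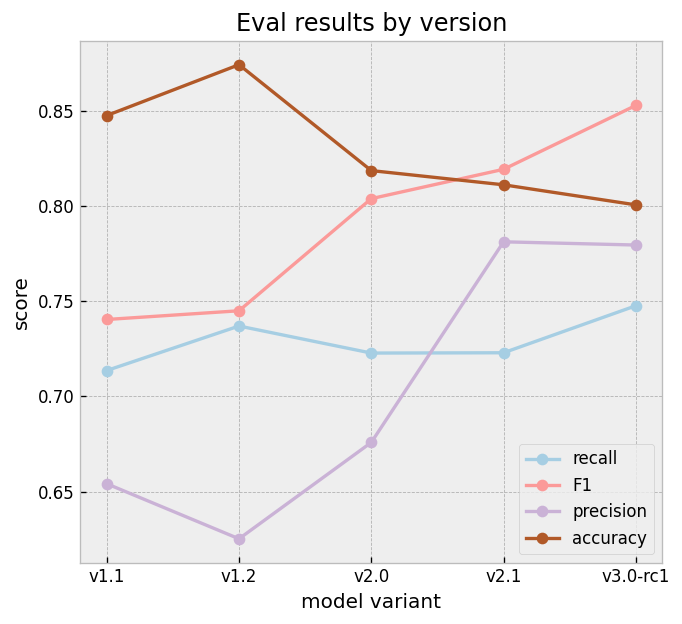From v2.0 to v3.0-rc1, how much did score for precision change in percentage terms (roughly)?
v2.0 ≈ 0.70, v3.0-rc1 ≈ 0.80; (0.80 − 0.70) / 0.70 ≈ +14.3%.

≈ +14.3%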